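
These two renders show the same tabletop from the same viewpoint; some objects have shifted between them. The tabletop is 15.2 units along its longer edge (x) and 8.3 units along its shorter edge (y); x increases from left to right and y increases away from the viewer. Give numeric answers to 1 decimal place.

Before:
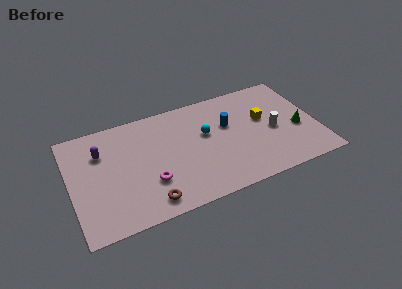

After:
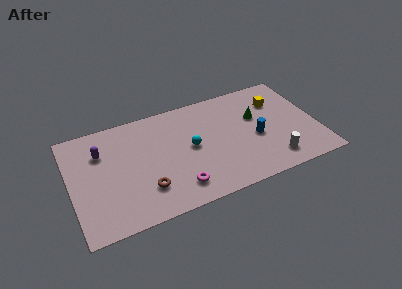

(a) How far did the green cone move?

3.0

From (14.0, 3.4) to (11.6, 5.2), the green cone covered √(2.4² + 1.8²) ≈ 3.0 units.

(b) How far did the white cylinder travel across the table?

2.3

The white cylinder was near (12.5, 3.8) before and (12.2, 1.5) after, so it travelled √(0.3² + 2.3²) ≈ 2.3 units.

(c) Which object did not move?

the purple capsule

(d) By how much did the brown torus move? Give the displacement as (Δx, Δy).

(-0.1, 1.0)

The brown torus was at about (4.5, 1.2) and moved to about (4.4, 2.2).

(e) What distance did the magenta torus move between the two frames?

1.9

The magenta torus moved from about (4.7, 2.6) to (6.3, 1.6), a distance of √(1.6² + 1.0²) ≈ 1.9.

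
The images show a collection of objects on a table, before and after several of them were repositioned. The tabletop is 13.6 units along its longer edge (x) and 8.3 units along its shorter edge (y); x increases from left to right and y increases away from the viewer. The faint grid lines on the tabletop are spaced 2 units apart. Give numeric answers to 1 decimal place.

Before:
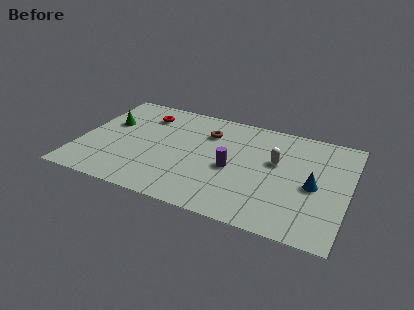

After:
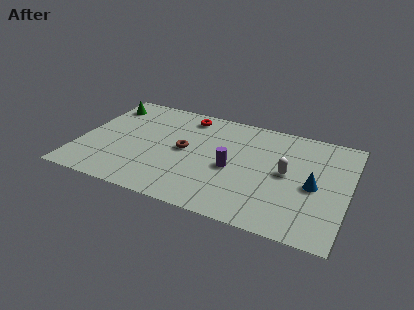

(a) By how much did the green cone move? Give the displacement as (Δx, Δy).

(-0.4, 1.5)

From the two frames, the green cone sits at roughly (1.3, 5.2) before and (0.9, 6.7) after.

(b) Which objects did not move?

the purple cylinder and the blue cone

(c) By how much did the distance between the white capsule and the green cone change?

+1.3

The distance was about 8.6 in the first image and 9.9 in the second, so they moved 1.3 units further apart.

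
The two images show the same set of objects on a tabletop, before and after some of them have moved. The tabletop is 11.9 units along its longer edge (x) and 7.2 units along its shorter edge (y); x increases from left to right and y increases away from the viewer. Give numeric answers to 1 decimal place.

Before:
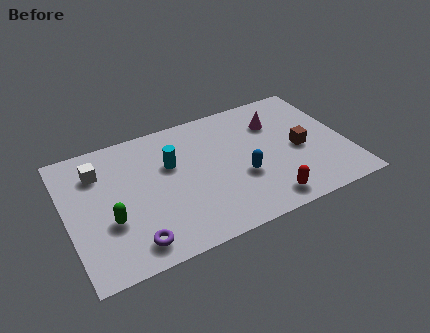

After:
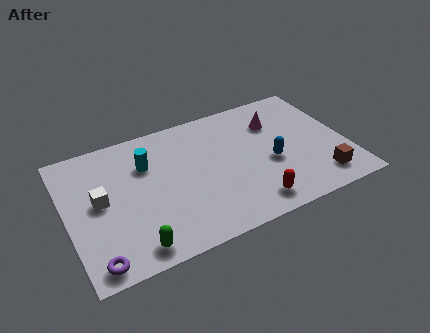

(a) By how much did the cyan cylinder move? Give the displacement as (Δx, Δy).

(-1.0, 0.4)

From the two frames, the cyan cylinder sits at roughly (4.5, 4.6) before and (3.5, 5.0) after.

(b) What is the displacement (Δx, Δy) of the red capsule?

(-0.6, 0.1)

From the two frames, the red capsule sits at roughly (8.1, 1.0) before and (7.5, 1.1) after.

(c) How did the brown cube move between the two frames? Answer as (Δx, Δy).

(0.6, -2.0)

From the two frames, the brown cube sits at roughly (9.9, 3.3) before and (10.5, 1.3) after.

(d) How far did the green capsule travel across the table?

1.9

The green capsule moved from about (1.7, 2.6) to (2.5, 0.9), a distance of √(0.8² + 1.7²) ≈ 1.9.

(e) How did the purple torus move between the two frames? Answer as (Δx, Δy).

(-1.6, -0.3)

The purple torus started near (2.5, 1.1) and ended near (0.9, 0.8).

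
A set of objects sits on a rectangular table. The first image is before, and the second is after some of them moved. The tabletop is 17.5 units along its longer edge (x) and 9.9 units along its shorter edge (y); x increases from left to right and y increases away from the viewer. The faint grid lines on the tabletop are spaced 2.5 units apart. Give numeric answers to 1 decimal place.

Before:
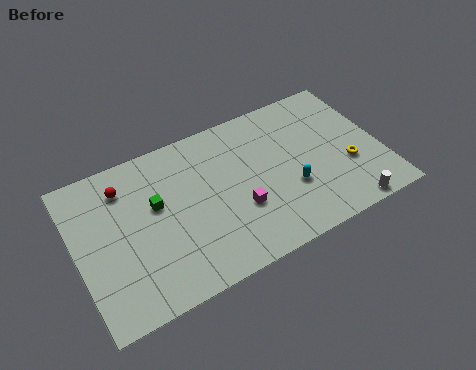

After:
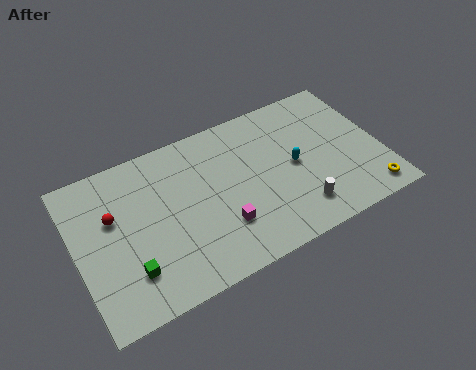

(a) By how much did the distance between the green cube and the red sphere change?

+1.2

Before: roughly 2.5 units apart; after: 3.7. That's 1.2 units further apart.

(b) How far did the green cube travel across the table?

3.9

From (4.6, 5.9) to (2.7, 2.5), the green cube covered √(1.9² + 3.4²) ≈ 3.9 units.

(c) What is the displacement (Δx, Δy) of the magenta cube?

(-1.1, -0.6)

The magenta cube started near (9.1, 3.5) and ended near (8.0, 2.9).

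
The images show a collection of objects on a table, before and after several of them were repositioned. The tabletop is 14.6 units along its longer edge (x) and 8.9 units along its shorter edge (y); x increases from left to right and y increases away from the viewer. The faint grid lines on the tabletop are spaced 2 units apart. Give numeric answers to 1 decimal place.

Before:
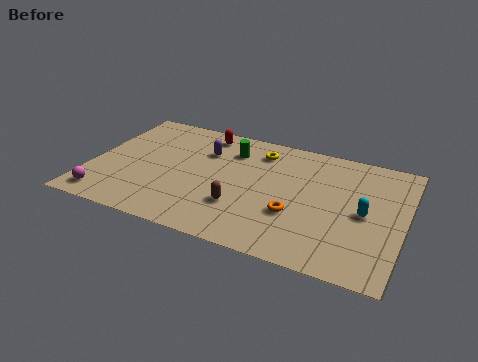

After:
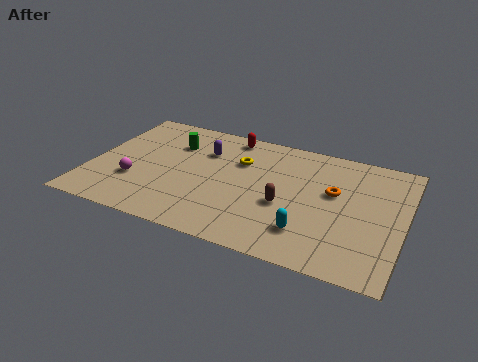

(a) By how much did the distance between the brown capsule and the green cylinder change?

+2.1

The distance was about 4.2 in the first image and 6.3 in the second, so they moved 2.1 units further apart.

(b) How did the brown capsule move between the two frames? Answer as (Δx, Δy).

(2.0, 0.9)

The brown capsule started near (7.2, 2.7) and ended near (9.2, 3.6).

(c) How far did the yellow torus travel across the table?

1.4

From (7.6, 7.2) to (6.8, 6.1), the yellow torus covered √(0.8² + 1.1²) ≈ 1.4 units.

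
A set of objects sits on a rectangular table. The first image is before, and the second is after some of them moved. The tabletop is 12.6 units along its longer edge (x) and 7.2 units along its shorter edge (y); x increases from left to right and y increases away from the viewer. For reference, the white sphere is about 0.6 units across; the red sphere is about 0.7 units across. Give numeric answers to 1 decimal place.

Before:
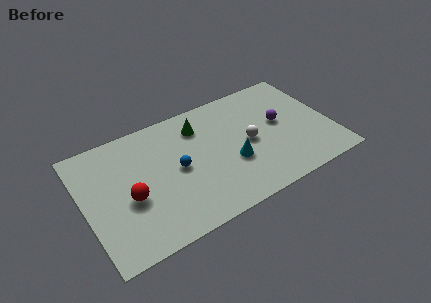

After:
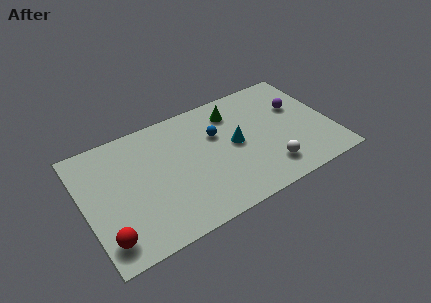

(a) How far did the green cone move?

1.8

The green cone was near (6.1, 5.6) before and (7.9, 5.7) after, so it travelled √(1.8² + 0.1²) ≈ 1.8 units.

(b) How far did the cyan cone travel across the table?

1.0

From (7.4, 2.7) to (7.7, 3.7), the cyan cone covered √(0.3² + 1.0²) ≈ 1.0 units.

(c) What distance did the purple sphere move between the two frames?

1.2

From (10.1, 4.0) to (11.1, 4.6), the purple sphere covered √(1.0² + 0.6²) ≈ 1.2 units.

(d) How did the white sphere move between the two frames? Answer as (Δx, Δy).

(0.7, -2.0)

The white sphere started near (8.4, 3.5) and ended near (9.1, 1.5).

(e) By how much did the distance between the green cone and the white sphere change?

+1.3

The distance was about 3.1 in the first image and 4.4 in the second, so they moved 1.3 units further apart.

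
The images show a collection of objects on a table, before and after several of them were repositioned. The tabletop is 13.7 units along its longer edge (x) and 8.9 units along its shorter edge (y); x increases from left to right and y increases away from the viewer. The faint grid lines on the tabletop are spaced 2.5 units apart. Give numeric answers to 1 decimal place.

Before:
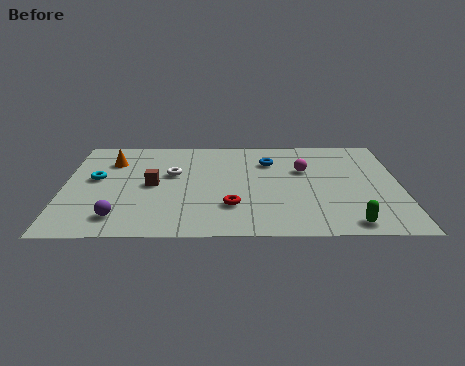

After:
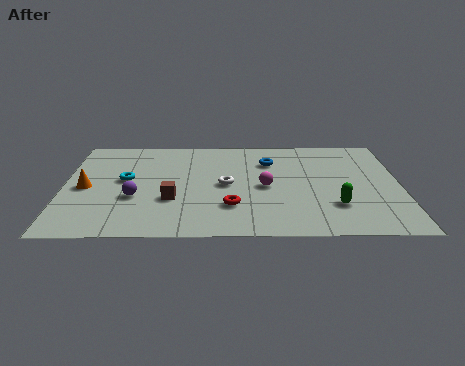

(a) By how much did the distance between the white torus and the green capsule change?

-3.6

Before: roughly 8.4 units apart; after: 4.8. That's 3.6 units closer together.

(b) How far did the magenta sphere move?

2.2

From (9.8, 5.7) to (8.2, 4.2), the magenta sphere covered √(1.6² + 1.5²) ≈ 2.2 units.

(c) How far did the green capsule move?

1.6

From (11.5, 1.0) to (11.0, 2.5), the green capsule covered √(0.5² + 1.5²) ≈ 1.6 units.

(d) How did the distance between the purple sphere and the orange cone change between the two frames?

-2.8

The distance was about 5.0 in the first image and 2.2 in the second, so they moved 2.8 units closer together.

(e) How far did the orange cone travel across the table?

2.6

The orange cone moved from about (1.9, 6.6) to (0.9, 4.2), a distance of √(1.0² + 2.4²) ≈ 2.6.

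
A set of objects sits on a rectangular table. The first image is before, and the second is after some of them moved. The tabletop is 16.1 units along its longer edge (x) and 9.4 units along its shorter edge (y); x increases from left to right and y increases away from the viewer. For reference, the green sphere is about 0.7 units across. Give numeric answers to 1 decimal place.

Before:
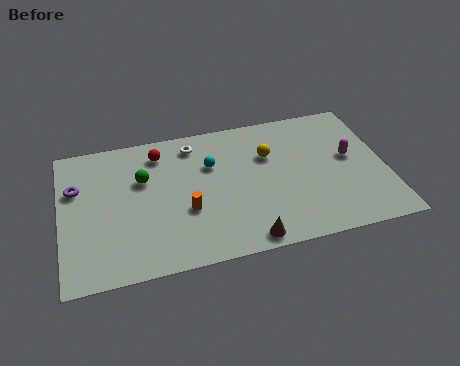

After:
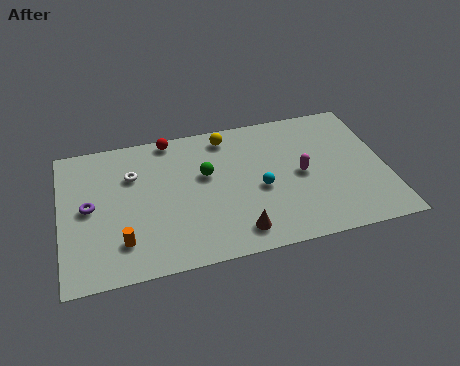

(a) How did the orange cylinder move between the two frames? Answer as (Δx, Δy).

(-3.2, -1.3)

The orange cylinder was at about (6.1, 3.5) and moved to about (2.9, 2.2).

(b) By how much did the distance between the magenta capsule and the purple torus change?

-3.1

The distance was about 13.6 in the first image and 10.5 in the second, so they moved 3.1 units closer together.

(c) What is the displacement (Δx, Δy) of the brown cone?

(-0.4, 0.6)

From the two frames, the brown cone sits at roughly (8.9, 0.9) before and (8.5, 1.5) after.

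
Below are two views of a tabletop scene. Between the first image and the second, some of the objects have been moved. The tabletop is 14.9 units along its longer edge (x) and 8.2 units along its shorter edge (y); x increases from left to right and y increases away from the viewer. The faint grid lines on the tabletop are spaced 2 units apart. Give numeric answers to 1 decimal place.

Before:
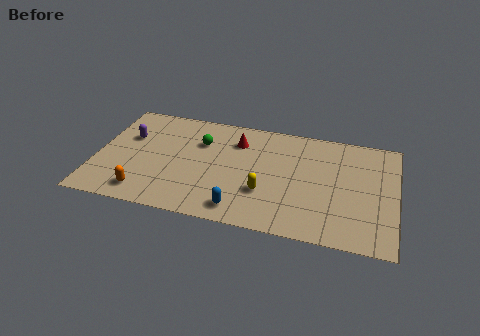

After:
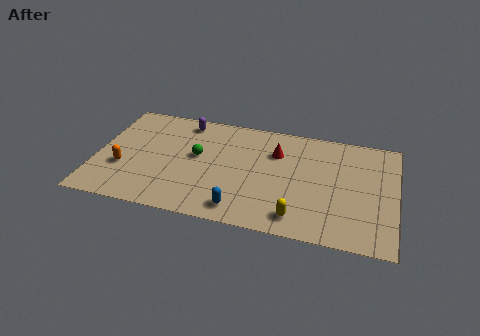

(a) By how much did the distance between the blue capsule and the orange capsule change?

+1.4

The distance was about 4.8 in the first image and 6.2 in the second, so they moved 1.4 units further apart.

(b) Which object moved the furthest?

the purple capsule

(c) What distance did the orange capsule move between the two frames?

2.0

From (2.6, 1.3) to (1.4, 2.9), the orange capsule covered √(1.2² + 1.6²) ≈ 2.0 units.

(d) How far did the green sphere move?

1.1

From (5.1, 5.7) to (5.0, 4.6), the green sphere covered √(0.1² + 1.1²) ≈ 1.1 units.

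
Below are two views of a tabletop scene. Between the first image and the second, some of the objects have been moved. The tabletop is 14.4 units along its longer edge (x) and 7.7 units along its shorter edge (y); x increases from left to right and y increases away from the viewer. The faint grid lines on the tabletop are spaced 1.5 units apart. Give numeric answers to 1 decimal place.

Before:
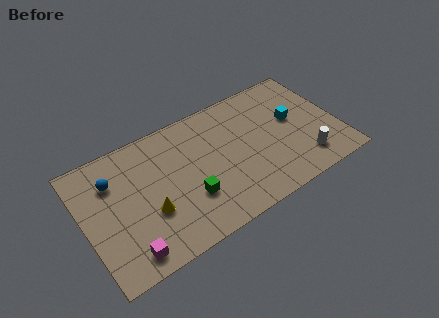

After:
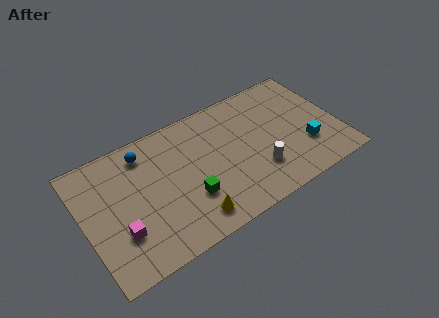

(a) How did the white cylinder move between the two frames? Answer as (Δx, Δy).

(-2.6, 0.6)

The white cylinder started near (12.2, 1.6) and ended near (9.6, 2.2).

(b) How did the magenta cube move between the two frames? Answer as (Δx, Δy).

(-0.2, 1.3)

From the two frames, the magenta cube sits at roughly (2.0, 1.1) before and (1.8, 2.4) after.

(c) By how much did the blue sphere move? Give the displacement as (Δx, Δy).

(1.9, 0.8)

The blue sphere was at about (1.8, 5.6) and moved to about (3.7, 6.4).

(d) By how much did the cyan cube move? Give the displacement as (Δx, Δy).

(0.4, -2.0)

The cyan cube was at about (12.0, 4.4) and moved to about (12.4, 2.4).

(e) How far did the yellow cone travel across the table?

2.6

The yellow cone moved from about (3.5, 2.8) to (5.6, 1.3), a distance of √(2.1² + 1.5²) ≈ 2.6.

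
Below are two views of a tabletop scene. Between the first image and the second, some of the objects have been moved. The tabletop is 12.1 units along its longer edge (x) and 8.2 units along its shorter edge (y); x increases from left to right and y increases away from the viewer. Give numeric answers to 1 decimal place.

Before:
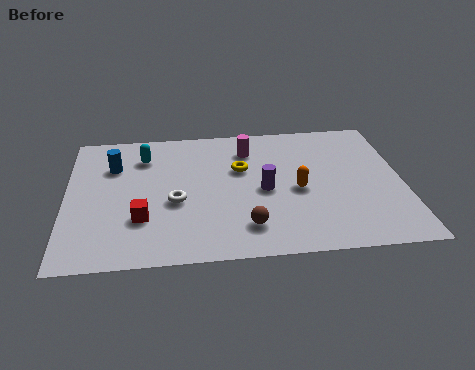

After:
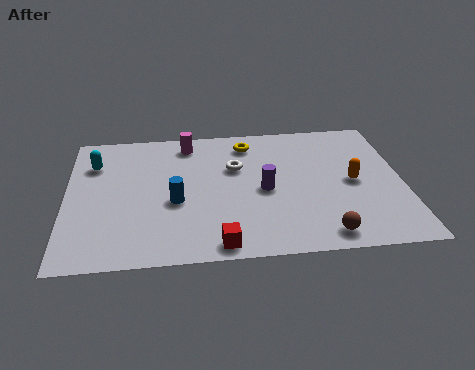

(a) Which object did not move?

the purple cylinder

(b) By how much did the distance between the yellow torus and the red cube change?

+1.6

The distance was about 4.5 in the first image and 6.1 in the second, so they moved 1.6 units further apart.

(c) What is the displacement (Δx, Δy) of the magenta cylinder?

(-2.2, 0.6)

The magenta cylinder started near (6.6, 6.4) and ended near (4.4, 7.0).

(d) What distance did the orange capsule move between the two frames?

2.0

The orange capsule was near (8.3, 3.7) before and (10.3, 4.0) after, so it travelled √(2.0² + 0.3²) ≈ 2.0 units.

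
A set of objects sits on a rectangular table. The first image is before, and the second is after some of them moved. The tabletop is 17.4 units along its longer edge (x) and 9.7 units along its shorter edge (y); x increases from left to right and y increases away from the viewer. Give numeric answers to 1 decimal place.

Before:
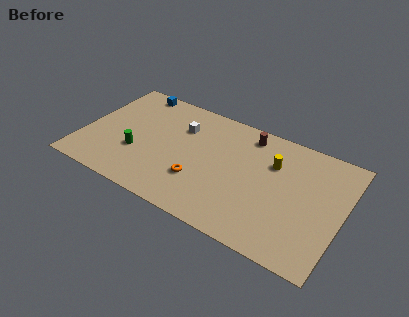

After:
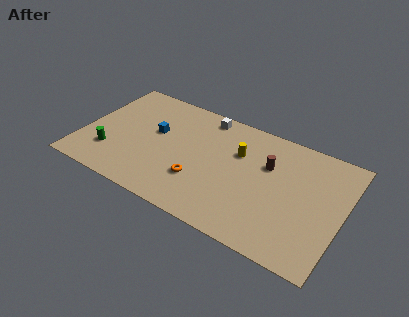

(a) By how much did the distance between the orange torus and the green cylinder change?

+1.7

They were about 4.3 units apart before and 6.0 after — 1.7 units further apart.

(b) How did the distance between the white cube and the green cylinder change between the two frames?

+3.9

They were about 4.3 units apart before and 8.2 after — 3.9 units further apart.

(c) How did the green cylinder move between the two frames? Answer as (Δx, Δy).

(-1.7, -0.8)

The green cylinder started near (3.8, 3.4) and ended near (2.1, 2.6).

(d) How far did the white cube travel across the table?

2.2

The white cube was near (6.3, 6.9) before and (7.7, 8.6) after, so it travelled √(1.4² + 1.7²) ≈ 2.2 units.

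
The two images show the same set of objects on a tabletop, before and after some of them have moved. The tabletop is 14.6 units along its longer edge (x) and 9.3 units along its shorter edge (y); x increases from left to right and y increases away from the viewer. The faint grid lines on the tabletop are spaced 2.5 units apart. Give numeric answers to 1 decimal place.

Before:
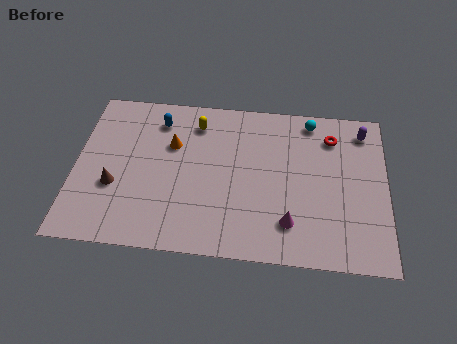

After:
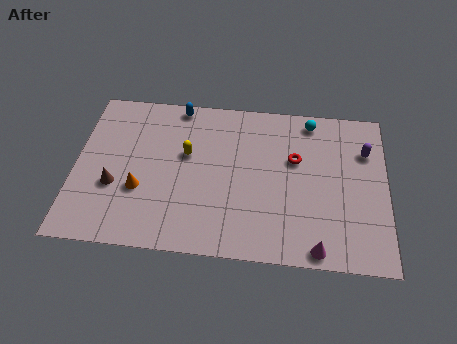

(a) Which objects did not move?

the cyan sphere and the brown cone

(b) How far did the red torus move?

2.3

The red torus was near (12.0, 7.3) before and (10.3, 5.8) after, so it travelled √(1.7² + 1.5²) ≈ 2.3 units.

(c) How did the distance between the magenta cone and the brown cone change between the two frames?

+1.5

They were about 8.3 units apart before and 9.8 after — 1.5 units further apart.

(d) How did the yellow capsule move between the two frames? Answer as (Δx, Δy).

(-0.4, -1.9)

The yellow capsule was at about (5.6, 7.5) and moved to about (5.2, 5.6).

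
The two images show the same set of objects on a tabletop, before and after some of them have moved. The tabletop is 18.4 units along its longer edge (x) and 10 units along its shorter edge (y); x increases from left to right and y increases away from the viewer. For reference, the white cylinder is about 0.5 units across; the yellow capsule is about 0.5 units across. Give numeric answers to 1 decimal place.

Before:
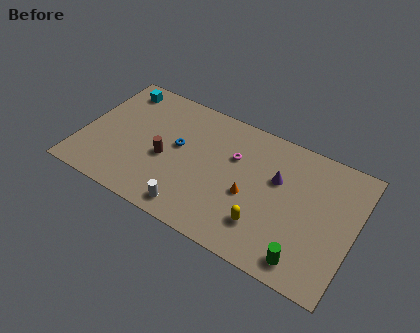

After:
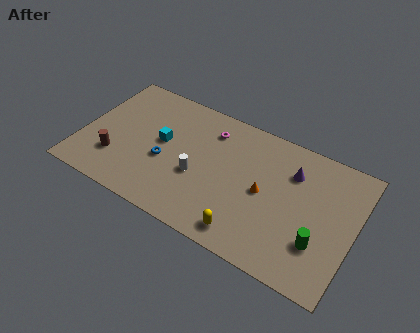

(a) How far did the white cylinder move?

2.7

The white cylinder moved from about (8.0, 1.3) to (8.0, 4.0), a distance of √(0.0² + 2.7²) ≈ 2.7.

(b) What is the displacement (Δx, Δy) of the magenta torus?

(-1.8, 1.3)

The magenta torus was at about (10.1, 6.6) and moved to about (8.3, 7.9).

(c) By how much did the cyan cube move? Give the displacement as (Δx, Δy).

(3.5, -3.0)

The cyan cube was at about (1.8, 8.5) and moved to about (5.3, 5.5).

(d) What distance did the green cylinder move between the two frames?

1.7

The green cylinder moved from about (15.6, 1.4) to (16.3, 3.0), a distance of √(0.7² + 1.6²) ≈ 1.7.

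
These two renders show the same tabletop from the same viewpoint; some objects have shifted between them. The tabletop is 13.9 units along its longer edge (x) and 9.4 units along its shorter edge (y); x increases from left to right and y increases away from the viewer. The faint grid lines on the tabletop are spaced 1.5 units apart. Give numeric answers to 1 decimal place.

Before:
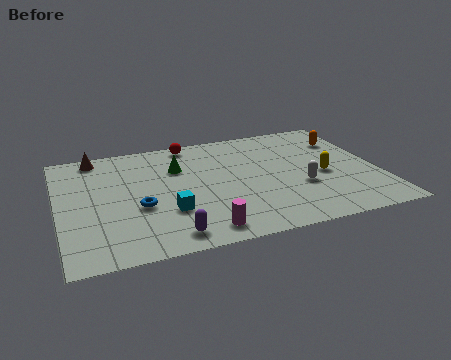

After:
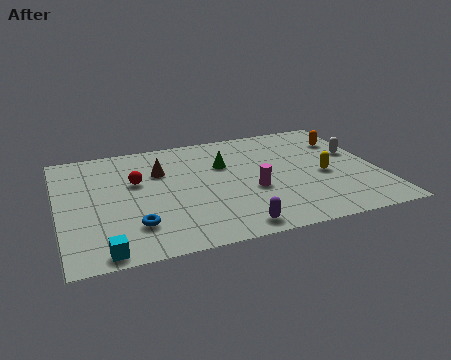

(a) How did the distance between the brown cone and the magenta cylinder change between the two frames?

-3.6

Before: roughly 8.3 units apart; after: 4.7. That's 3.6 units closer together.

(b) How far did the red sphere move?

3.7

The red sphere moved from about (6.0, 8.5) to (3.4, 5.8), a distance of √(2.6² + 2.7²) ≈ 3.7.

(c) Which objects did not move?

the orange capsule and the yellow capsule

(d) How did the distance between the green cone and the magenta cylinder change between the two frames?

-2.6

Before: roughly 5.3 units apart; after: 2.7. That's 2.6 units closer together.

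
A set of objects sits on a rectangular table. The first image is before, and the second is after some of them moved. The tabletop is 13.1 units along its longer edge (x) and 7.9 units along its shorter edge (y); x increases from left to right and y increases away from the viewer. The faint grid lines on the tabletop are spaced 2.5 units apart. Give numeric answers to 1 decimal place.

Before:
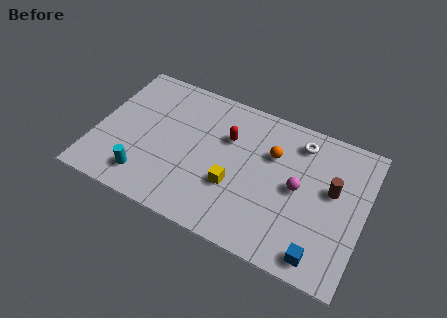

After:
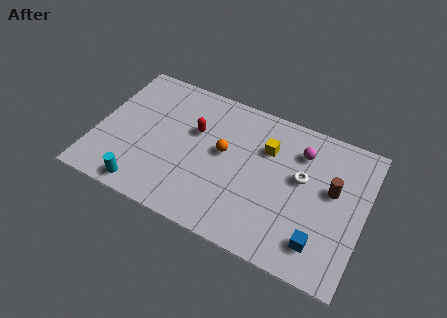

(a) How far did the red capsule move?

1.6

The red capsule moved from about (6.3, 5.3) to (4.7, 5.0), a distance of √(1.6² + 0.3²) ≈ 1.6.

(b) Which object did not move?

the brown cylinder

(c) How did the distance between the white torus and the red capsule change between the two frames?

+1.7

The distance was about 3.6 in the first image and 5.3 in the second, so they moved 1.7 units further apart.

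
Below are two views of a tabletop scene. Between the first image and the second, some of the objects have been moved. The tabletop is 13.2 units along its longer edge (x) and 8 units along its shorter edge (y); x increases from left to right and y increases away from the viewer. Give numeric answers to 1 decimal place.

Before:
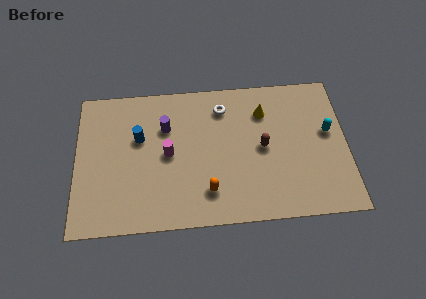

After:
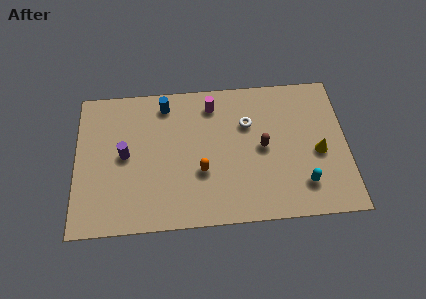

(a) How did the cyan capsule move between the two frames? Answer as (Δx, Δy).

(-1.3, -2.8)

From the two frames, the cyan capsule sits at roughly (12.3, 4.6) before and (11.0, 1.8) after.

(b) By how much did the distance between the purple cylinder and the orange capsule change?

-0.3

They were about 4.2 units apart before and 3.9 after — 0.3 units closer together.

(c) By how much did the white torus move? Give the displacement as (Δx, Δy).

(1.2, -1.0)

The white torus started near (7.2, 6.4) and ended near (8.4, 5.4).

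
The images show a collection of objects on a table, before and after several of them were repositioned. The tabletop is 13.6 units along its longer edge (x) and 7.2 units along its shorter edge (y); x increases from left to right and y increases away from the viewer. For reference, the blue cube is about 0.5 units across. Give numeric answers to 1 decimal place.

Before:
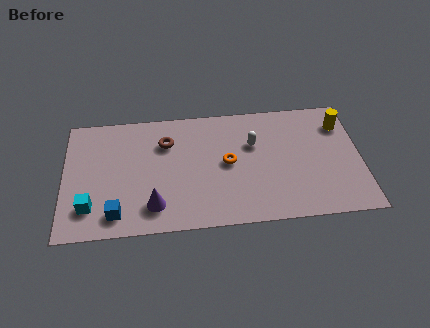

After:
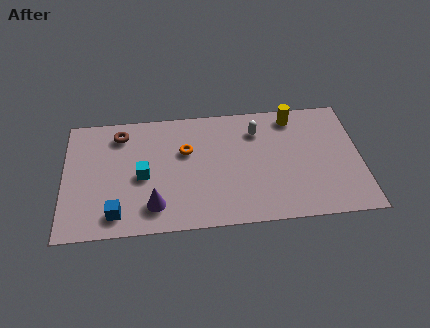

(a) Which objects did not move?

the blue cube and the purple cone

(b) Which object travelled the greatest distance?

the cyan cube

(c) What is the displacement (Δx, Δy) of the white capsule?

(0.2, 0.8)

The white capsule was at about (8.7, 4.7) and moved to about (8.9, 5.5).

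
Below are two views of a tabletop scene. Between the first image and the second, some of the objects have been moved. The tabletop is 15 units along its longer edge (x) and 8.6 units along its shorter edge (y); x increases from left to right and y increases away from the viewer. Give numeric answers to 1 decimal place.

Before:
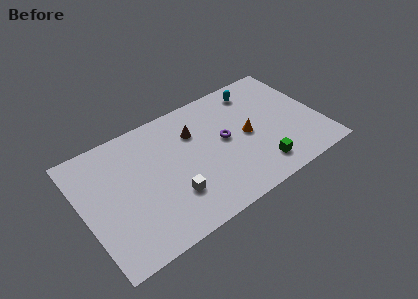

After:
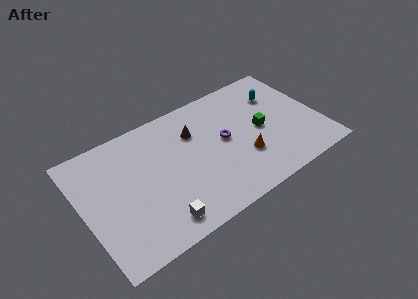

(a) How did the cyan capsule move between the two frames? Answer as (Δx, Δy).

(1.3, -1.0)

From the two frames, the cyan capsule sits at roughly (11.5, 7.2) before and (12.8, 6.2) after.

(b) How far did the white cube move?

1.6

From (5.3, 2.5) to (4.2, 1.3), the white cube covered √(1.1² + 1.2²) ≈ 1.6 units.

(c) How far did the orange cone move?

1.5

The orange cone was near (10.4, 4.2) before and (9.9, 2.8) after, so it travelled √(0.5² + 1.4²) ≈ 1.5 units.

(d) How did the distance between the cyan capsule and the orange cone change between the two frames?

+1.3

The distance was about 3.2 in the first image and 4.5 in the second, so they moved 1.3 units further apart.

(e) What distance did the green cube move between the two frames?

2.7

From (10.7, 1.6) to (11.3, 4.2), the green cube covered √(0.6² + 2.6²) ≈ 2.7 units.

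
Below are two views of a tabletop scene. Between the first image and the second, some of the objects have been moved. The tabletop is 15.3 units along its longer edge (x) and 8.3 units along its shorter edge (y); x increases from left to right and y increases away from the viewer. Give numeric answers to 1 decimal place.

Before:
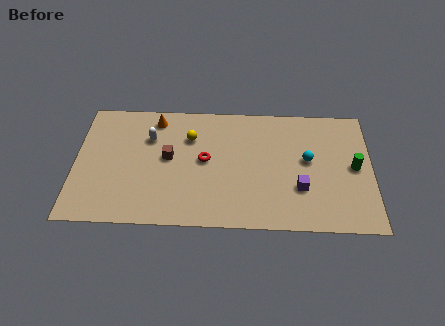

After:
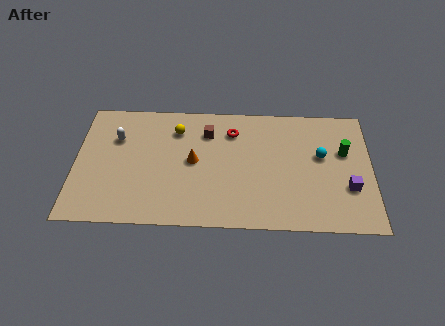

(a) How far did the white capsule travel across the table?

1.7

From (3.8, 5.8) to (2.1, 5.7), the white capsule covered √(1.7² + 0.1²) ≈ 1.7 units.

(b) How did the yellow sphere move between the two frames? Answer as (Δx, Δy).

(-0.7, 0.5)

The yellow sphere started near (5.9, 5.9) and ended near (5.2, 6.4).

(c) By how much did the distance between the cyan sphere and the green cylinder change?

-1.2

The distance was about 2.4 in the first image and 1.2 in the second, so they moved 1.2 units closer together.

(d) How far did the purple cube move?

2.5

The purple cube moved from about (11.6, 2.7) to (14.1, 2.8), a distance of √(2.5² + 0.1²) ≈ 2.5.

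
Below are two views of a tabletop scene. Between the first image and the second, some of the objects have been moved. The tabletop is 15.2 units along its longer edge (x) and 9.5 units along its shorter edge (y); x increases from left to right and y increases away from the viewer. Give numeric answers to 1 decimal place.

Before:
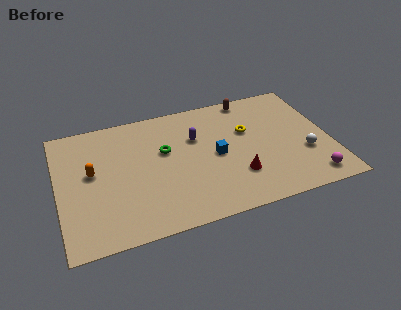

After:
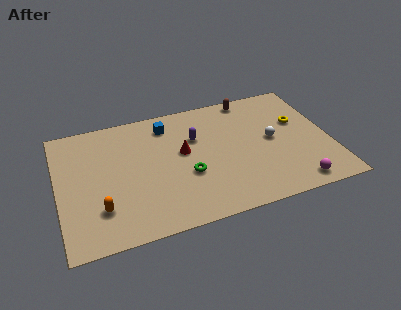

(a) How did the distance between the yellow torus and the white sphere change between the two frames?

-2.1

The distance was about 4.0 in the first image and 1.9 in the second, so they moved 2.1 units closer together.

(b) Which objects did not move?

the brown capsule and the purple capsule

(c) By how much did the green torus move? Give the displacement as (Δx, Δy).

(1.1, -2.2)

The green torus started near (6.0, 5.8) and ended near (7.1, 3.6).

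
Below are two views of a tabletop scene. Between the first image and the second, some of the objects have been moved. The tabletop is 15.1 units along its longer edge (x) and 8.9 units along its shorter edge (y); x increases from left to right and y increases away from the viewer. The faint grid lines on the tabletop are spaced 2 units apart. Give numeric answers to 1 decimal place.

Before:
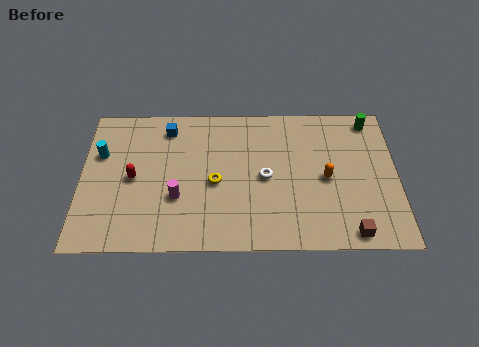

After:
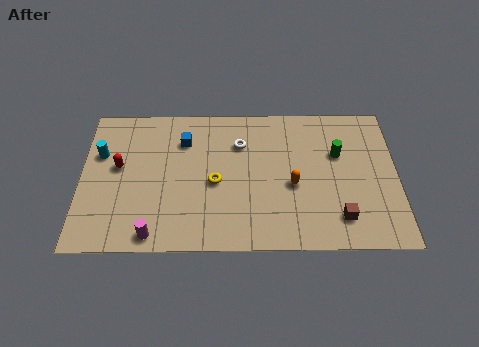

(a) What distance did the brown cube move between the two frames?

1.0

The brown cube was near (12.8, 0.9) before and (12.3, 1.8) after, so it travelled √(0.5² + 0.9²) ≈ 1.0 units.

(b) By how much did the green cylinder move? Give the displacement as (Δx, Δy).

(-1.6, -2.1)

The green cylinder started near (13.9, 7.8) and ended near (12.3, 5.7).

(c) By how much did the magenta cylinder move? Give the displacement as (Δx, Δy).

(-1.1, -2.2)

The magenta cylinder started near (4.6, 3.1) and ended near (3.5, 0.9).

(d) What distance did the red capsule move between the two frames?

1.0

The red capsule moved from about (2.5, 4.3) to (1.8, 5.0), a distance of √(0.7² + 0.7²) ≈ 1.0.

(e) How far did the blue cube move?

1.1

From (4.1, 7.4) to (4.9, 6.6), the blue cube covered √(0.8² + 0.8²) ≈ 1.1 units.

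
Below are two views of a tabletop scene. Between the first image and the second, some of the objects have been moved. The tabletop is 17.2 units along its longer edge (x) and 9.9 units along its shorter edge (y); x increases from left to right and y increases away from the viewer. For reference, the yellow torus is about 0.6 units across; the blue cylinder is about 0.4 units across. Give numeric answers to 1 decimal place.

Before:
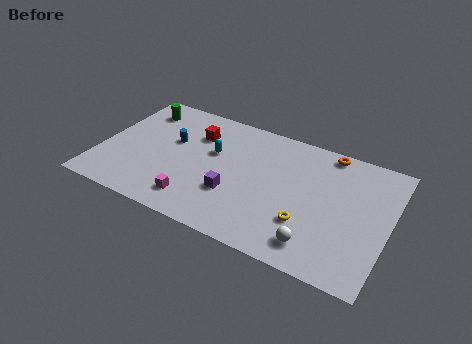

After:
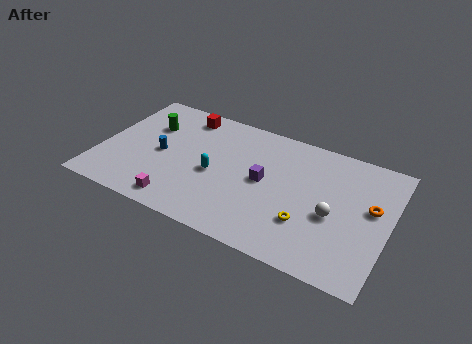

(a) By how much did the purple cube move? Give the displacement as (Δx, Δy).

(1.6, 1.8)

The purple cube started near (8.2, 3.3) and ended near (9.8, 5.1).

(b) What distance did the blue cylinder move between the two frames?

1.4

The blue cylinder was near (4.1, 6.0) before and (3.6, 4.7) after, so it travelled √(0.5² + 1.3²) ≈ 1.4 units.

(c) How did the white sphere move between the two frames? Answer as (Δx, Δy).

(0.7, 2.5)

From the two frames, the white sphere sits at roughly (13.3, 1.7) before and (14.0, 4.2) after.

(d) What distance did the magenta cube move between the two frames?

1.0

The magenta cube moved from about (6.1, 1.8) to (5.2, 1.3), a distance of √(0.9² + 0.5²) ≈ 1.0.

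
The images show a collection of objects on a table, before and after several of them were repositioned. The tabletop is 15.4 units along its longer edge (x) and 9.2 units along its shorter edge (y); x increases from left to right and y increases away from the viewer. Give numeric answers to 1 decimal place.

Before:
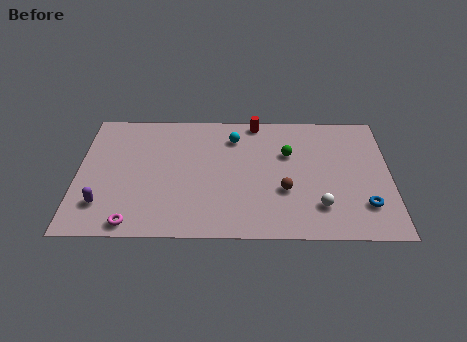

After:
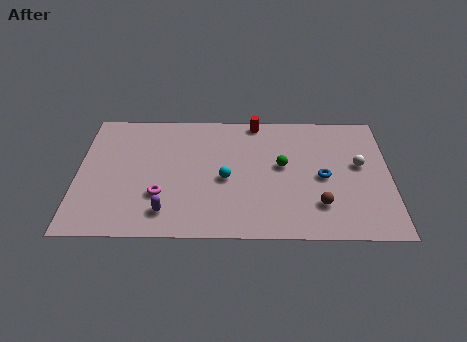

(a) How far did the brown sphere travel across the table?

2.0

The brown sphere was near (10.2, 3.3) before and (11.9, 2.3) after, so it travelled √(1.7² + 1.0²) ≈ 2.0 units.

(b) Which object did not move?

the red cylinder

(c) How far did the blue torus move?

2.8

The blue torus was near (14.1, 2.3) before and (12.1, 4.3) after, so it travelled √(2.0² + 2.0²) ≈ 2.8 units.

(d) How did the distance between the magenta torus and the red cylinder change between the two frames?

-2.4

Before: roughly 9.6 units apart; after: 7.2. That's 2.4 units closer together.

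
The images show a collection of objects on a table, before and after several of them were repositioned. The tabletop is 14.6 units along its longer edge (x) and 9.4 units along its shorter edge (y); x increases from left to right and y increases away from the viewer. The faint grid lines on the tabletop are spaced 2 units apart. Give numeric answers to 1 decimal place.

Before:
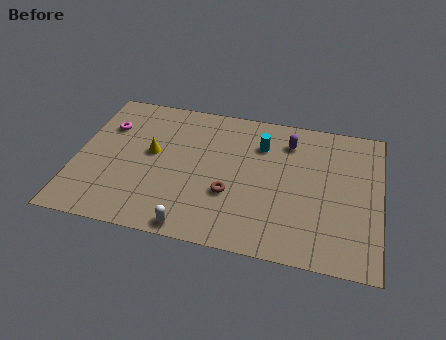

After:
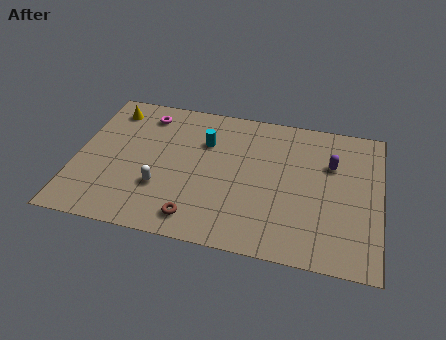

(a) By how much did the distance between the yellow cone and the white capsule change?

+0.6

Before: roughly 5.0 units apart; after: 5.6. That's 0.6 units further apart.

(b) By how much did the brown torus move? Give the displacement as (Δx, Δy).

(-1.5, -1.9)

The brown torus started near (7.5, 3.3) and ended near (6.0, 1.4).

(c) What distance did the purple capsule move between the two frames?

2.4

The purple capsule moved from about (10.1, 7.4) to (12.2, 6.3), a distance of √(2.1² + 1.1²) ≈ 2.4.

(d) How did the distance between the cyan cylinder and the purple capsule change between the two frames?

+4.7

They were about 1.4 units apart before and 6.1 after — 4.7 units further apart.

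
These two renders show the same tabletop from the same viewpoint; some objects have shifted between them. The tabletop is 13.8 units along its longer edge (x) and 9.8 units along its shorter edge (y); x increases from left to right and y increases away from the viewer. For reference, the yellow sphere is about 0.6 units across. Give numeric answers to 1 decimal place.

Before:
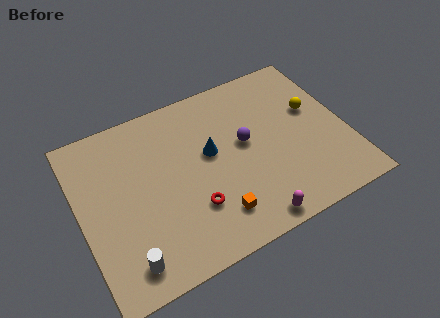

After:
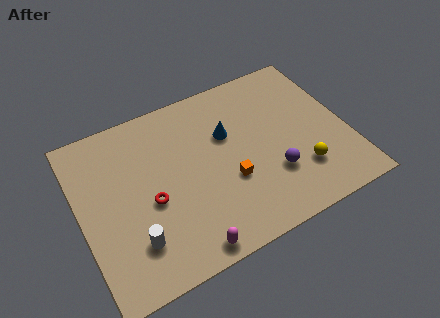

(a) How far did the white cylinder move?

1.0

From (1.9, 1.5) to (2.4, 2.4), the white cylinder covered √(0.5² + 0.9²) ≈ 1.0 units.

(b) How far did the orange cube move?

1.9

The orange cube was near (6.5, 2.0) before and (7.5, 3.6) after, so it travelled √(1.0² + 1.6²) ≈ 1.9 units.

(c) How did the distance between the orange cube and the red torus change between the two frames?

+2.7

Before: roughly 1.3 units apart; after: 4.0. That's 2.7 units further apart.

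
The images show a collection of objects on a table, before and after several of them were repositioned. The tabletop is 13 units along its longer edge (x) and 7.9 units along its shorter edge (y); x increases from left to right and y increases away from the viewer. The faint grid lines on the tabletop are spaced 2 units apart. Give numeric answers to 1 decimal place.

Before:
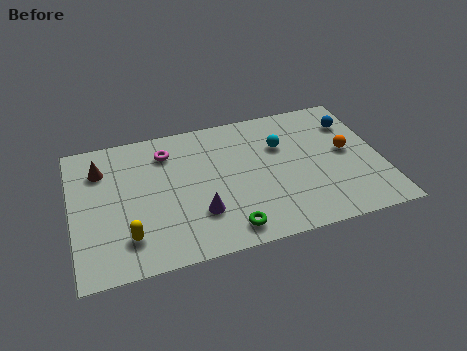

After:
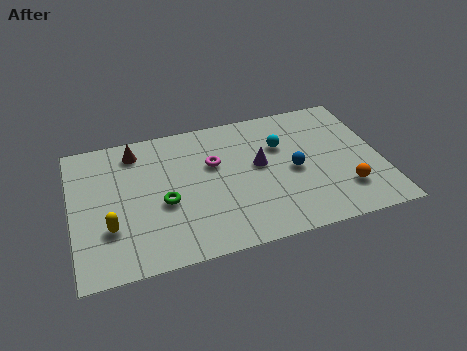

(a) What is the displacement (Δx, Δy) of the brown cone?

(1.5, 0.7)

From the two frames, the brown cone sits at roughly (1.3, 5.9) before and (2.8, 6.6) after.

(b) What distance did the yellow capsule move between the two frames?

1.0

The yellow capsule was near (2.2, 1.8) before and (1.5, 2.5) after, so it travelled √(0.7² + 0.7²) ≈ 1.0 units.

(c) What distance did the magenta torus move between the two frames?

2.2

The magenta torus moved from about (4.1, 6.2) to (6.0, 5.0), a distance of √(1.9² + 1.2²) ≈ 2.2.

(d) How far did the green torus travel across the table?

3.3

The green torus was near (6.3, 1.1) before and (3.8, 3.3) after, so it travelled √(2.5² + 2.2²) ≈ 3.3 units.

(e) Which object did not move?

the cyan sphere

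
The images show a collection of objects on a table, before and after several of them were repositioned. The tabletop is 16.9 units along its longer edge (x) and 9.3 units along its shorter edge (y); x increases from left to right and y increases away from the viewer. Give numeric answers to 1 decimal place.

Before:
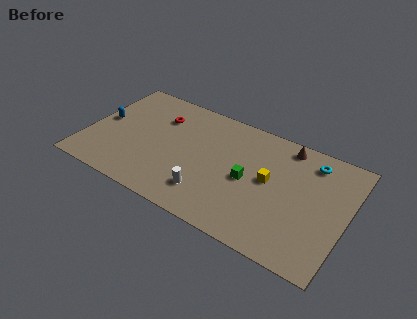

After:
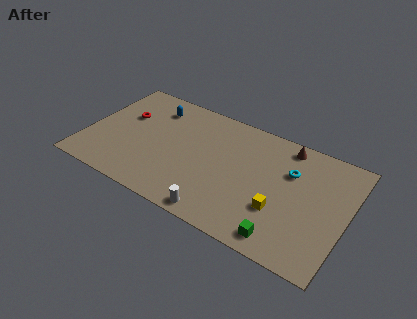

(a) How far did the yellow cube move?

2.1

The yellow cube was near (11.9, 5.0) before and (12.8, 3.1) after, so it travelled √(0.9² + 1.9²) ≈ 2.1 units.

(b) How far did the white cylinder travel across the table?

1.5

The white cylinder was near (8.3, 2.1) before and (9.2, 0.9) after, so it travelled √(0.9² + 1.2²) ≈ 1.5 units.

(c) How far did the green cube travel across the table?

4.2

The green cube moved from about (10.6, 4.4) to (13.3, 1.2), a distance of √(2.7² + 3.2²) ≈ 4.2.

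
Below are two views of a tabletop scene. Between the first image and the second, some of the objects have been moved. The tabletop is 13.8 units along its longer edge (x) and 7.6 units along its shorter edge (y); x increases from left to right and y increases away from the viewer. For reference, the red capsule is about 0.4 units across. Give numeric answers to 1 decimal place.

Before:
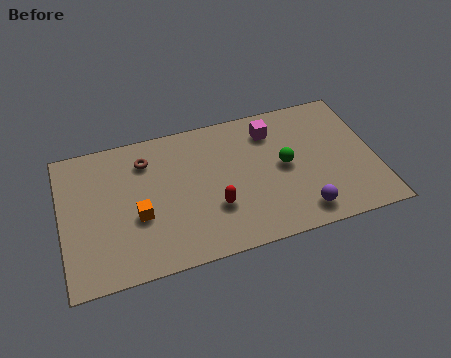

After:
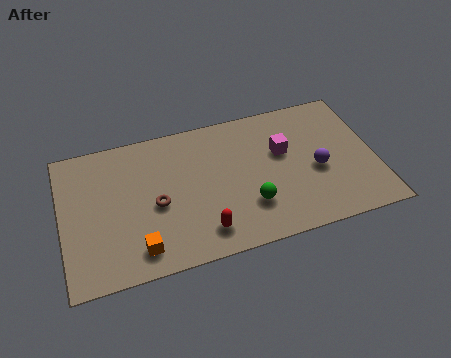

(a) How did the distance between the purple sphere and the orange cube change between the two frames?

+1.0

Before: roughly 7.2 units apart; after: 8.2. That's 1.0 units further apart.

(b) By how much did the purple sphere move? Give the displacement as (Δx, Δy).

(0.9, 2.1)

From the two frames, the purple sphere sits at roughly (10.3, 1.2) before and (11.2, 3.3) after.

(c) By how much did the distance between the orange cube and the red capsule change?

-0.5

Before: roughly 3.3 units apart; after: 2.8. That's 0.5 units closer together.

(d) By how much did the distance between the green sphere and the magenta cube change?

+0.9

The distance was about 2.1 in the first image and 3.0 in the second, so they moved 0.9 units further apart.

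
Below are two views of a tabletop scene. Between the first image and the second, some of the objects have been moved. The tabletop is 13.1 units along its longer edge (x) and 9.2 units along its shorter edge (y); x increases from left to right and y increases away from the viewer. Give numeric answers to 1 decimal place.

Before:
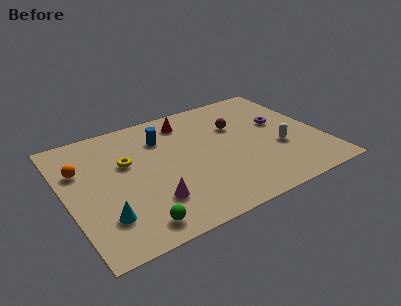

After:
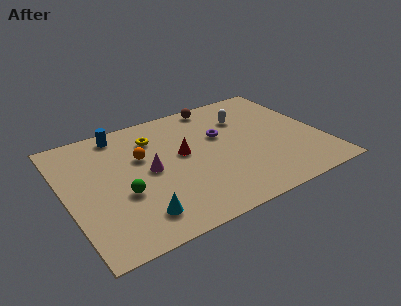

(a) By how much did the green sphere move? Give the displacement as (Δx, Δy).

(-0.3, 2.3)

From the two frames, the green sphere sits at roughly (3.0, 1.2) before and (2.7, 3.5) after.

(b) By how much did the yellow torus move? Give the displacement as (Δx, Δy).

(1.6, 1.3)

From the two frames, the yellow torus sits at roughly (3.2, 5.7) before and (4.8, 7.0) after.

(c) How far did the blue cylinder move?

2.4

The blue cylinder was near (5.2, 6.8) before and (3.2, 8.1) after, so it travelled √(2.0² + 1.3²) ≈ 2.4 units.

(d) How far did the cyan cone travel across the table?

1.7

The cyan cone was near (1.6, 2.3) before and (3.2, 1.7) after, so it travelled √(1.6² + 0.6²) ≈ 1.7 units.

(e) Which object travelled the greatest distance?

the white capsule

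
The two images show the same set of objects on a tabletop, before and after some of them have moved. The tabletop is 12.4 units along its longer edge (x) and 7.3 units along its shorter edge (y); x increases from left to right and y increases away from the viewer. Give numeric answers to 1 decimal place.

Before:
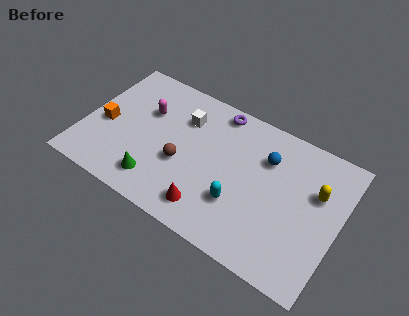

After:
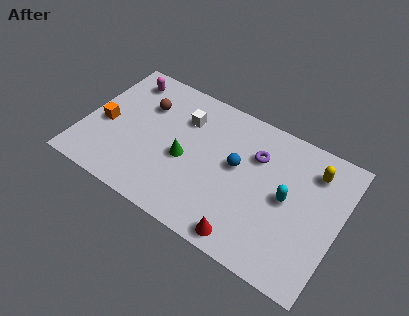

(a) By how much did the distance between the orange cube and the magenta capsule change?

+0.5

The distance was about 2.4 in the first image and 2.9 in the second, so they moved 0.5 units further apart.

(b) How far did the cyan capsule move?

2.5

The cyan capsule was near (7.8, 2.3) before and (9.9, 3.7) after, so it travelled √(2.1² + 1.4²) ≈ 2.5 units.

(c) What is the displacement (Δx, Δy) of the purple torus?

(2.1, -1.4)

The purple torus was at about (6.1, 6.5) and moved to about (8.2, 5.1).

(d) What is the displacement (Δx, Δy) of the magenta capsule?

(-1.3, 1.3)

From the two frames, the magenta capsule sits at roughly (2.8, 4.8) before and (1.5, 6.1) after.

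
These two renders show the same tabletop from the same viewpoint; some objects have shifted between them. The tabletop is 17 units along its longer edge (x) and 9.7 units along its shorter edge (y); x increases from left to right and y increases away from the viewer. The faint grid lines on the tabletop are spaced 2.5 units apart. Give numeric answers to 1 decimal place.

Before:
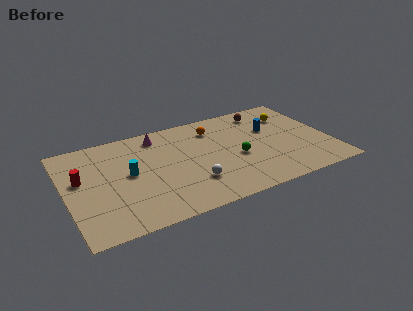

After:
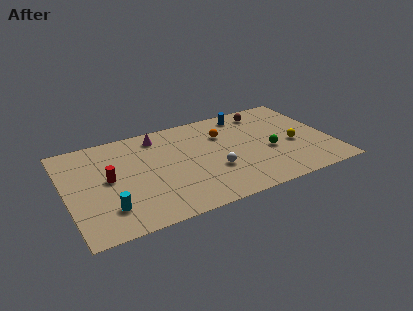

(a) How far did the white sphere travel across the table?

1.7

The white sphere was near (7.8, 2.7) before and (9.3, 3.4) after, so it travelled √(1.5² + 0.7²) ≈ 1.7 units.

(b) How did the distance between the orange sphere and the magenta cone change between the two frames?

+0.7

They were about 3.6 units apart before and 4.3 after — 0.7 units further apart.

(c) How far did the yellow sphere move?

3.1

From (14.9, 7.2) to (14.6, 4.1), the yellow sphere covered √(0.3² + 3.1²) ≈ 3.1 units.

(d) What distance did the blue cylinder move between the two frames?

2.6

The blue cylinder was near (13.4, 6.2) before and (12.0, 8.4) after, so it travelled √(1.4² + 2.2²) ≈ 2.6 units.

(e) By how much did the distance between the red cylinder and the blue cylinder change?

-2.5

They were about 12.4 units apart before and 9.9 after — 2.5 units closer together.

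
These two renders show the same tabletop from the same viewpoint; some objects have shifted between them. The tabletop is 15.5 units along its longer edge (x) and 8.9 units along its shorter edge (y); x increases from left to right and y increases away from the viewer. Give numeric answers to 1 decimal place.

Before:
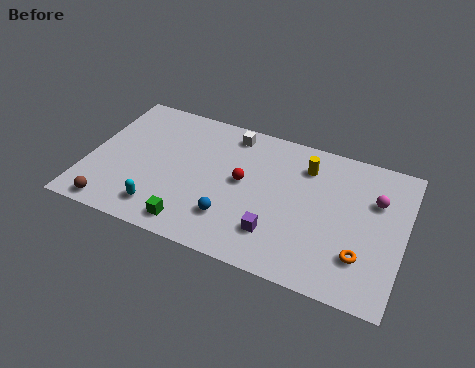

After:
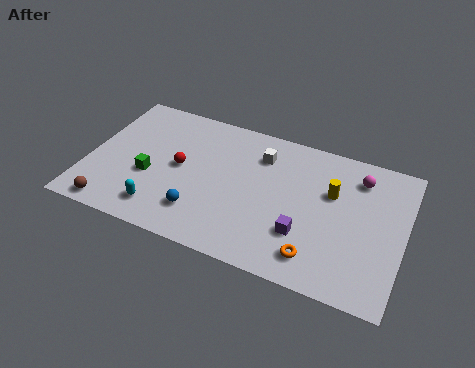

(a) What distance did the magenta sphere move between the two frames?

1.4

From (14.0, 6.0) to (13.1, 7.1), the magenta sphere covered √(0.9² + 1.1²) ≈ 1.4 units.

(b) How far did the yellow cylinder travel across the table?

1.8

The yellow cylinder moved from about (10.5, 6.9) to (11.9, 5.7), a distance of √(1.4² + 1.2²) ≈ 1.8.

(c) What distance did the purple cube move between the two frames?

1.4

From (9.5, 2.2) to (10.8, 2.7), the purple cube covered √(1.3² + 0.5²) ≈ 1.4 units.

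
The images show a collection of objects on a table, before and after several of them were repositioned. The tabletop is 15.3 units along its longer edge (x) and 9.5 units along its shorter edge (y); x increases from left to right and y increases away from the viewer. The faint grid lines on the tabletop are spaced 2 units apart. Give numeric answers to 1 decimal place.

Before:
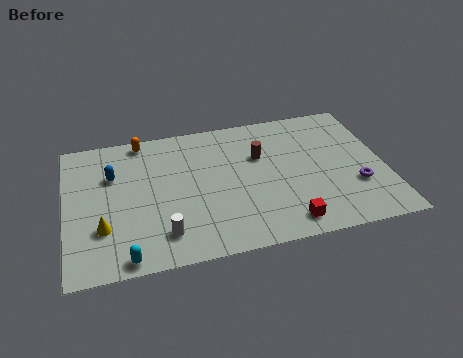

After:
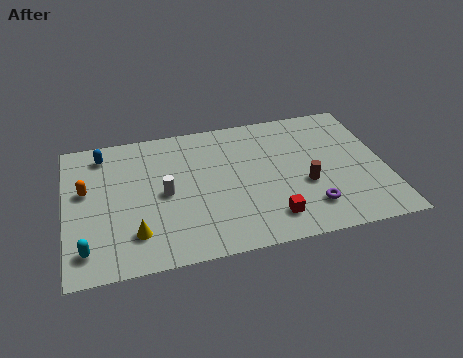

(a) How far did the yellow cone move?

1.7

The yellow cone moved from about (1.7, 2.9) to (3.2, 2.2), a distance of √(1.5² + 0.7²) ≈ 1.7.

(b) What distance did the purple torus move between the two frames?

2.5

The purple torus moved from about (13.8, 3.1) to (11.5, 2.1), a distance of √(2.3² + 1.0²) ≈ 2.5.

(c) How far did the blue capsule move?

1.6

From (2.3, 6.4) to (1.9, 8.0), the blue capsule covered √(0.4² + 1.6²) ≈ 1.6 units.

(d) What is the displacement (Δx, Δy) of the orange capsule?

(-2.8, -3.0)

From the two frames, the orange capsule sits at roughly (3.8, 8.6) before and (1.0, 5.6) after.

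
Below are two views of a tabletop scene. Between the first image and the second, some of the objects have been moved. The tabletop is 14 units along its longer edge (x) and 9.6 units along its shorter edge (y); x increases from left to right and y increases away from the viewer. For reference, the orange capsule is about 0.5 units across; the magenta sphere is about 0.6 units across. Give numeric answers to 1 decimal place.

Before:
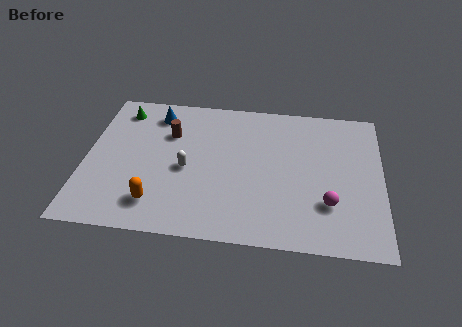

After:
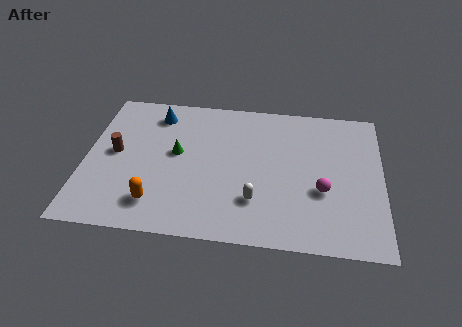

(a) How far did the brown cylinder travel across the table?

3.0

The brown cylinder moved from about (3.9, 6.6) to (1.4, 5.0), a distance of √(2.5² + 1.6²) ≈ 3.0.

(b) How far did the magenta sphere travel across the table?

0.9

The magenta sphere was near (11.5, 2.8) before and (11.2, 3.6) after, so it travelled √(0.3² + 0.8²) ≈ 0.9 units.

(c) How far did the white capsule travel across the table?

3.7

From (4.8, 4.3) to (8.1, 2.6), the white capsule covered √(3.3² + 1.7²) ≈ 3.7 units.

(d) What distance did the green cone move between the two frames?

3.9

The green cone was near (1.5, 8.0) before and (4.3, 5.3) after, so it travelled √(2.8² + 2.7²) ≈ 3.9 units.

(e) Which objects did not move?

the blue cone and the orange capsule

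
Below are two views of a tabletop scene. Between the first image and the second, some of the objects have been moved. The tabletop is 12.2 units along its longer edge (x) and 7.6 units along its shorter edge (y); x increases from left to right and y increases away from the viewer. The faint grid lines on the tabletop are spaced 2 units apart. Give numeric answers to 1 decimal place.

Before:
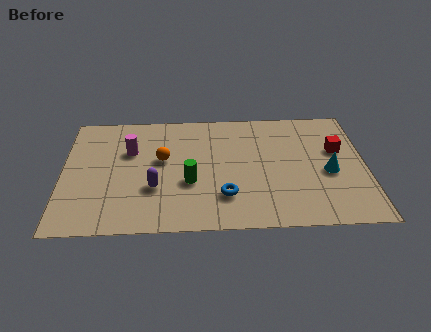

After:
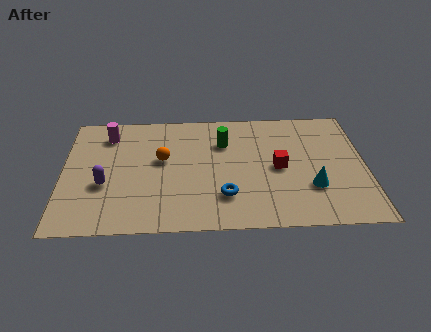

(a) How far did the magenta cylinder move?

1.4

The magenta cylinder moved from about (2.7, 5.0) to (1.8, 6.1), a distance of √(0.9² + 1.1²) ≈ 1.4.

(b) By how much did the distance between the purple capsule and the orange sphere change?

+0.9

Before: roughly 1.8 units apart; after: 2.7. That's 0.9 units further apart.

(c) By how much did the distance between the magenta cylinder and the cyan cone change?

+0.8

The distance was about 8.2 in the first image and 9.0 in the second, so they moved 0.8 units further apart.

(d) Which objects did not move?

the orange sphere and the blue torus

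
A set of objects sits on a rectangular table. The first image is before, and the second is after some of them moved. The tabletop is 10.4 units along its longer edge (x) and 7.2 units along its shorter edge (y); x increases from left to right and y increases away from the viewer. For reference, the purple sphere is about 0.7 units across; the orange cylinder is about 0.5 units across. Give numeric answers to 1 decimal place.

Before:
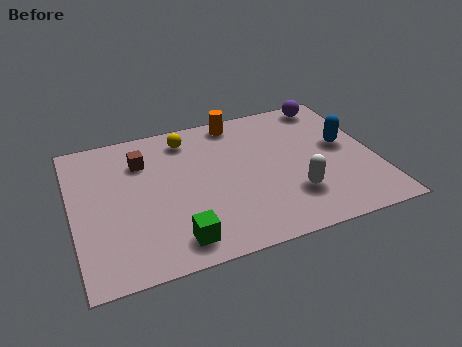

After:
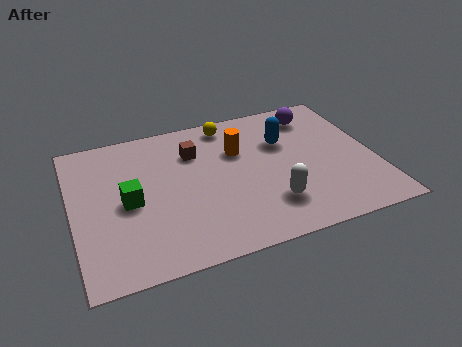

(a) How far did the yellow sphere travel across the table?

1.5

The yellow sphere moved from about (4.1, 6.0) to (5.6, 6.3), a distance of √(1.5² + 0.3²) ≈ 1.5.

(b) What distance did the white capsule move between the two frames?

0.8

The white capsule moved from about (7.4, 2.0) to (6.6, 1.8), a distance of √(0.8² + 0.2²) ≈ 0.8.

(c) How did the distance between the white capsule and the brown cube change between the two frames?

-1.8

They were about 5.9 units apart before and 4.1 after — 1.8 units closer together.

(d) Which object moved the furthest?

the green cube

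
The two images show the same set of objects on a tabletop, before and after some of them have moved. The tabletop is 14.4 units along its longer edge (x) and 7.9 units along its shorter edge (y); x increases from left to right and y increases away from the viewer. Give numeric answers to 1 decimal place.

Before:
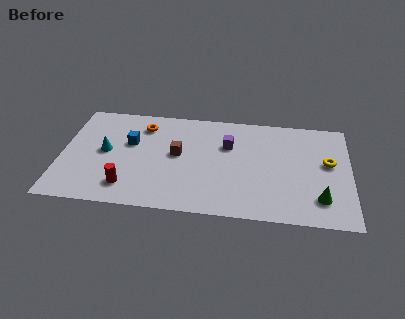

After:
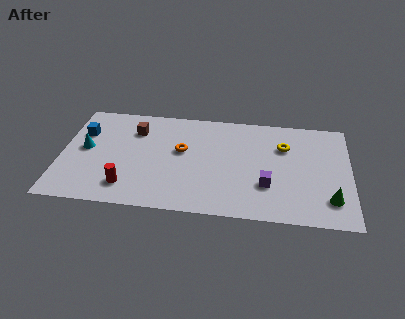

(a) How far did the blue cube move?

2.5

The blue cube moved from about (3.4, 4.9) to (1.0, 5.4), a distance of √(2.4² + 0.5²) ≈ 2.5.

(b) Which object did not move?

the red cylinder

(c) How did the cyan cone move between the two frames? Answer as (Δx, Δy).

(-1.0, 0.1)

The cyan cone started near (2.2, 4.1) and ended near (1.2, 4.2).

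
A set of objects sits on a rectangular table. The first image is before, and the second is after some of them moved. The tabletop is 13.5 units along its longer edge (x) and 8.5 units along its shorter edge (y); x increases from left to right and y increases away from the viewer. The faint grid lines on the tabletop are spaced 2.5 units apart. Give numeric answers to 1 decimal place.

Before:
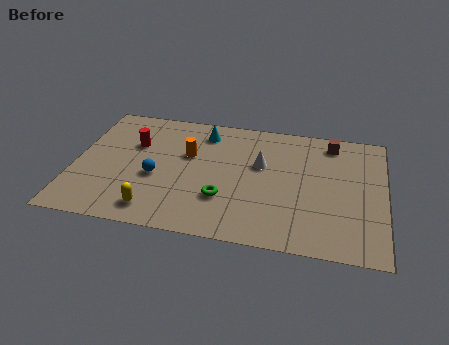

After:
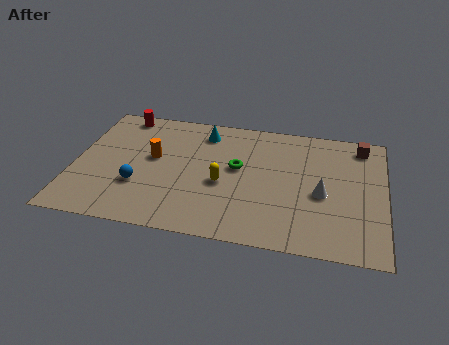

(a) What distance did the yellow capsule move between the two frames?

3.6

From (3.7, 1.3) to (6.5, 3.6), the yellow capsule covered √(2.8² + 2.3²) ≈ 3.6 units.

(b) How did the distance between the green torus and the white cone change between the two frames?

+0.9

Before: roughly 3.0 units apart; after: 3.9. That's 0.9 units further apart.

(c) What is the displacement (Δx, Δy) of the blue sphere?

(-0.7, -0.7)

The blue sphere was at about (3.6, 3.5) and moved to about (2.9, 2.8).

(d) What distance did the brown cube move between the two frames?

1.3

From (11.1, 7.3) to (12.4, 7.3), the brown cube covered √(1.3² + 0.0²) ≈ 1.3 units.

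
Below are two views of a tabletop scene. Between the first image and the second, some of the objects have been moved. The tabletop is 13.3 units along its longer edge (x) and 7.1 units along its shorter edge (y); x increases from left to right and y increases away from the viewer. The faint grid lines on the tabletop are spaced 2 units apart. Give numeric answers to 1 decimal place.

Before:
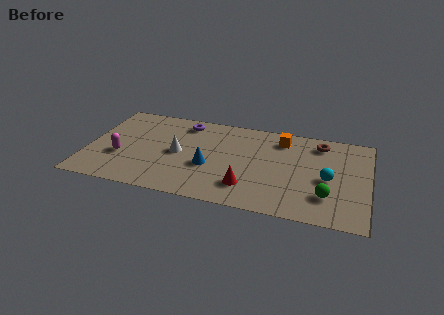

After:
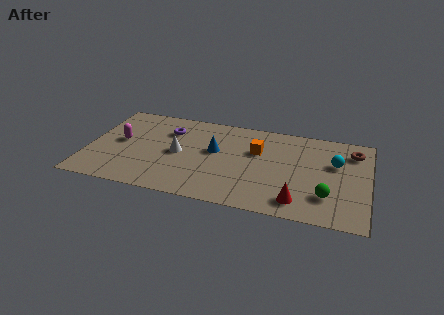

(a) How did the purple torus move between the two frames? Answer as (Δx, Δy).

(-0.7, -0.8)

The purple torus started near (4.4, 6.0) and ended near (3.7, 5.2).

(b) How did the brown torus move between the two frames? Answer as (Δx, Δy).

(1.6, -0.3)

From the two frames, the brown torus sits at roughly (10.9, 5.9) before and (12.5, 5.6) after.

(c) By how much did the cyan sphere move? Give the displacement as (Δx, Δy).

(0.3, 1.3)

The cyan sphere started near (11.4, 3.2) and ended near (11.7, 4.5).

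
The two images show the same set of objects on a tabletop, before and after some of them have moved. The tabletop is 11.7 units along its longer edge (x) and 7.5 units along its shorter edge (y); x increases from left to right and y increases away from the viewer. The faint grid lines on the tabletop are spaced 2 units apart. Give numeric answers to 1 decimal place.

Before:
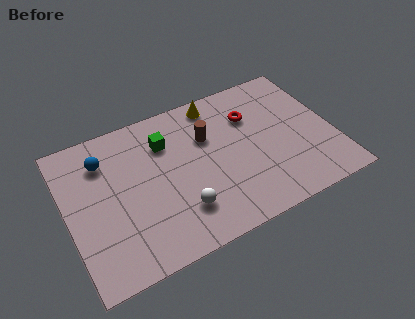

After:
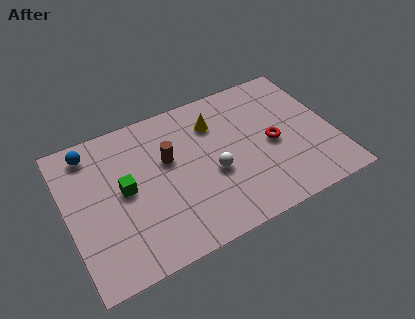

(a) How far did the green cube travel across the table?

2.6

From (4.5, 5.5) to (2.5, 3.9), the green cube covered √(2.0² + 1.6²) ≈ 2.6 units.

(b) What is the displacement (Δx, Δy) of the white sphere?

(1.6, 1.2)

From the two frames, the white sphere sits at roughly (4.7, 1.9) before and (6.3, 3.1) after.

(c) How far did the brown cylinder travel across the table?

1.8

The brown cylinder moved from about (6.3, 5.0) to (4.5, 4.6), a distance of √(1.8² + 0.4²) ≈ 1.8.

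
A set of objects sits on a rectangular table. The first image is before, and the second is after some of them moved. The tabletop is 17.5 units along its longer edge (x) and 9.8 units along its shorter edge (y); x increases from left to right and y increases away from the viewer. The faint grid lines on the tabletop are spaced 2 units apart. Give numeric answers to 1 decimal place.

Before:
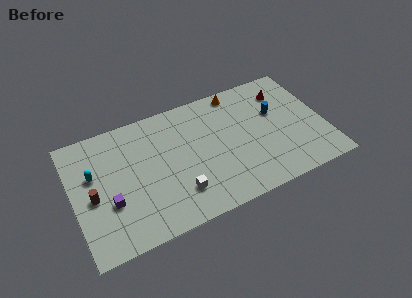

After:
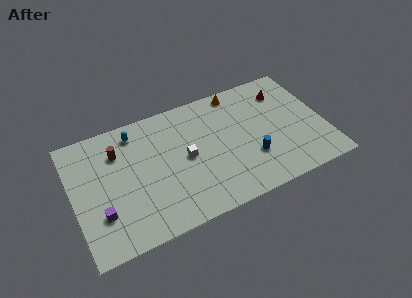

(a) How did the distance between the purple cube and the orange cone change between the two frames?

+0.9

They were about 10.9 units apart before and 11.8 after — 0.9 units further apart.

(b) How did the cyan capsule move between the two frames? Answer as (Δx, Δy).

(3.1, 2.2)

The cyan capsule was at about (1.5, 6.1) and moved to about (4.6, 8.3).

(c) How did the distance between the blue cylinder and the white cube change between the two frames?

-3.4

Before: roughly 8.2 units apart; after: 4.8. That's 3.4 units closer together.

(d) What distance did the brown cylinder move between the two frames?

3.4

From (1.3, 4.4) to (3.3, 7.2), the brown cylinder covered √(2.0² + 2.8²) ≈ 3.4 units.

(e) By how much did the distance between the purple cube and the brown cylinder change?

+3.2

The distance was about 1.4 in the first image and 4.6 in the second, so they moved 3.2 units further apart.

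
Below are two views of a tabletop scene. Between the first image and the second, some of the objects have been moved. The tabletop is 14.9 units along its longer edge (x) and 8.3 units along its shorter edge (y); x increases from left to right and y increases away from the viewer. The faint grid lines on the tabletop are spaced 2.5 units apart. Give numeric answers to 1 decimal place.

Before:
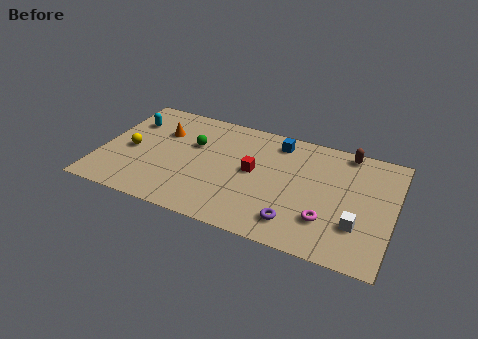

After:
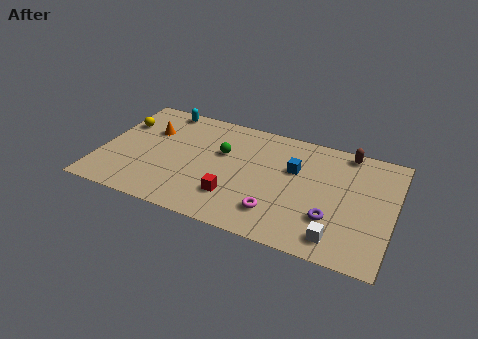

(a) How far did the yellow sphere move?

2.0

The yellow sphere was near (1.5, 3.8) before and (0.8, 5.7) after, so it travelled √(0.7² + 1.9²) ≈ 2.0 units.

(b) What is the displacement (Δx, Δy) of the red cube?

(-0.8, -2.2)

The red cube started near (7.8, 4.4) and ended near (7.0, 2.2).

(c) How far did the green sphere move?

1.5

From (4.6, 5.3) to (6.1, 5.2), the green sphere covered √(1.5² + 0.1²) ≈ 1.5 units.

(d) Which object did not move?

the brown capsule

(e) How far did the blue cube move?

2.0

The blue cube moved from about (8.8, 7.0) to (9.8, 5.3), a distance of √(1.0² + 1.7²) ≈ 2.0.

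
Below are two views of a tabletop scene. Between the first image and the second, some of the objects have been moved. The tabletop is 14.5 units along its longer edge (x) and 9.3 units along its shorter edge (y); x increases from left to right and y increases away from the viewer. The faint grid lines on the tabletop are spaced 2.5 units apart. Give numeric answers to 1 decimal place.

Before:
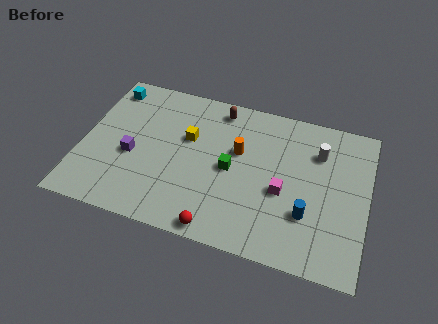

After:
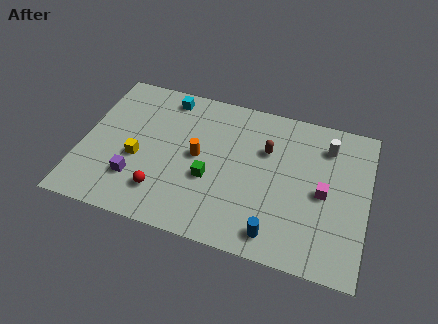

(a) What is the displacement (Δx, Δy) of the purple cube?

(0.3, -1.4)

The purple cube was at about (2.6, 3.9) and moved to about (2.9, 2.5).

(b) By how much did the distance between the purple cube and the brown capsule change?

+1.5

The distance was about 5.9 in the first image and 7.4 in the second, so they moved 1.5 units further apart.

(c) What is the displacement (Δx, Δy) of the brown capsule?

(2.6, -1.9)

The brown capsule was at about (6.7, 8.1) and moved to about (9.3, 6.2).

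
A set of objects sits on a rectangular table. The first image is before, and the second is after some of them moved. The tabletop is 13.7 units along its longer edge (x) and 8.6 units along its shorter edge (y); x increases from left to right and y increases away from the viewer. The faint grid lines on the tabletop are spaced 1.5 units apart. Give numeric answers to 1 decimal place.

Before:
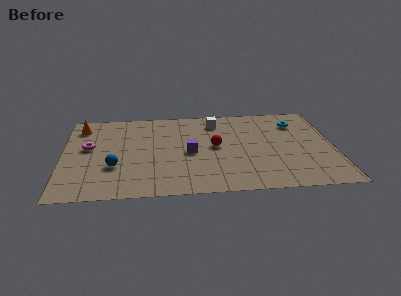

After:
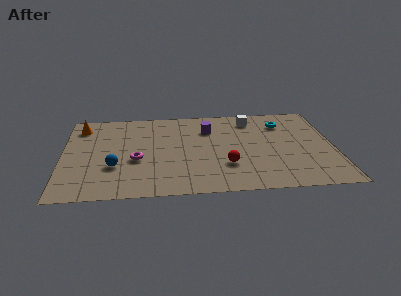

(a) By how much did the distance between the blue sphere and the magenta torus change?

-1.1

The distance was about 2.4 in the first image and 1.3 in the second, so they moved 1.1 units closer together.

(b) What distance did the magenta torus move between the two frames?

2.8

From (1.3, 4.9) to (3.7, 3.5), the magenta torus covered √(2.4² + 1.4²) ≈ 2.8 units.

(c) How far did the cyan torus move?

0.7

The cyan torus moved from about (11.9, 6.6) to (11.2, 6.6), a distance of √(0.7² + 0.0²) ≈ 0.7.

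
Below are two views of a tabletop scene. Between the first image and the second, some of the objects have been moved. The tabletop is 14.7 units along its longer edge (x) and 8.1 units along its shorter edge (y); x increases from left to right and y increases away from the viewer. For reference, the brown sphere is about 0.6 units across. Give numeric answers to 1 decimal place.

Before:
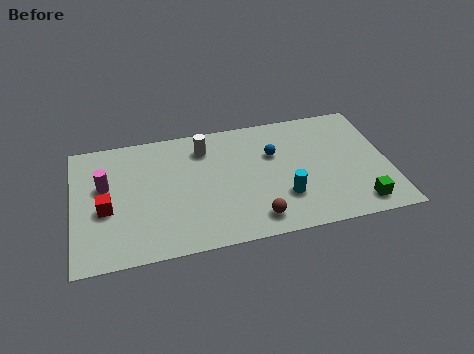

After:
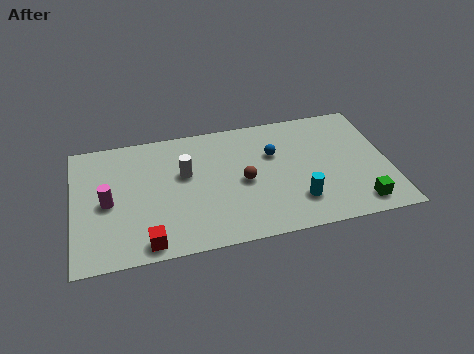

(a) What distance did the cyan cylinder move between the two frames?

0.7

From (9.7, 2.4) to (10.3, 2.0), the cyan cylinder covered √(0.6² + 0.4²) ≈ 0.7 units.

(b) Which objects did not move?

the blue sphere and the green cube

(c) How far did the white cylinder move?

1.8

From (6.2, 6.4) to (5.2, 4.9), the white cylinder covered √(1.0² + 1.5²) ≈ 1.8 units.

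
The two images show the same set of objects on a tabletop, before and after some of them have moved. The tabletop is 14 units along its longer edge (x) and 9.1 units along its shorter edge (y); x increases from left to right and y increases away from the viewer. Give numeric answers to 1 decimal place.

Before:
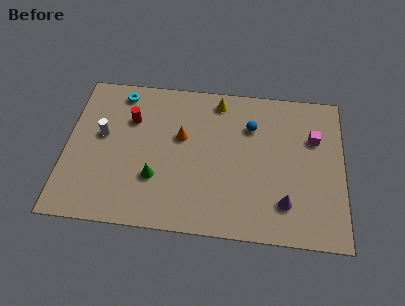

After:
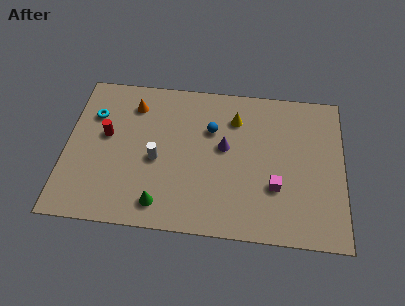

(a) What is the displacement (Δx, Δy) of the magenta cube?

(-1.9, -3.1)

From the two frames, the magenta cube sits at roughly (12.5, 6.1) before and (10.6, 3.0) after.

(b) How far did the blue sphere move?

2.0

The blue sphere was near (9.3, 6.5) before and (7.3, 6.1) after, so it travelled √(2.0² + 0.4²) ≈ 2.0 units.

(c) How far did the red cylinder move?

1.6

From (3.2, 6.3) to (2.0, 5.2), the red cylinder covered √(1.2² + 1.1²) ≈ 1.6 units.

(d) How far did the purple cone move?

4.3

The purple cone was near (11.1, 2.1) before and (8.0, 5.1) after, so it travelled √(3.1² + 3.0²) ≈ 4.3 units.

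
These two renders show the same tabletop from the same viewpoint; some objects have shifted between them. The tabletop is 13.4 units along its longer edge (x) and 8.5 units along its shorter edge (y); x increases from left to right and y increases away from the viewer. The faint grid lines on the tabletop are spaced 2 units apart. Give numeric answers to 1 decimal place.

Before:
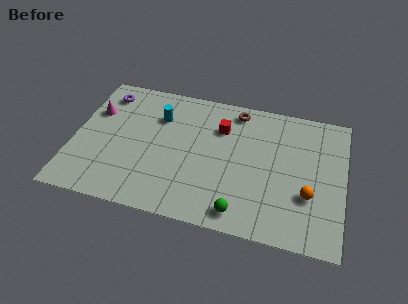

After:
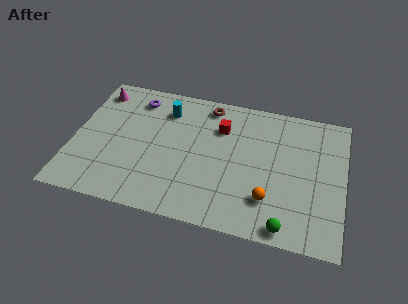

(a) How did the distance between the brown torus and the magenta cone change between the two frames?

-1.6

Before: roughly 7.2 units apart; after: 5.6. That's 1.6 units closer together.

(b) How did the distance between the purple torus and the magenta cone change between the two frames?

+0.6

The distance was about 1.4 in the first image and 2.0 in the second, so they moved 0.6 units further apart.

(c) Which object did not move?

the red cube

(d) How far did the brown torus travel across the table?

1.4

The brown torus moved from about (7.9, 7.4) to (6.5, 7.4), a distance of √(1.4² + 0.0²) ≈ 1.4.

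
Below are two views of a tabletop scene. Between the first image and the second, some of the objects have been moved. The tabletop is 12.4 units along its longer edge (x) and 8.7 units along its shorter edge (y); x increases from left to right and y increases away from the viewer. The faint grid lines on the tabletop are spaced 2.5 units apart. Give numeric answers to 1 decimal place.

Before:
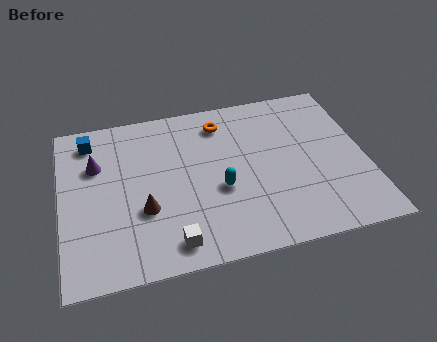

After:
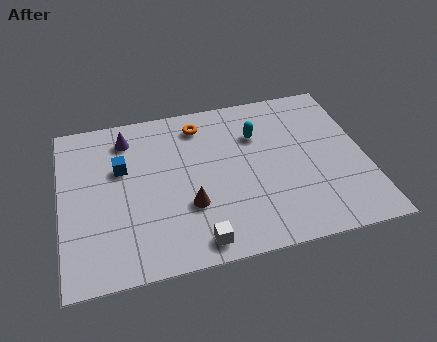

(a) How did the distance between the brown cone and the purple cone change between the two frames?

+1.5

The distance was about 3.3 in the first image and 4.8 in the second, so they moved 1.5 units further apart.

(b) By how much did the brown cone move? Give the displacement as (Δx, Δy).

(1.8, -0.2)

The brown cone started near (3.3, 3.1) and ended near (5.1, 2.9).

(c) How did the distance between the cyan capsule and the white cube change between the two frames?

+2.7

Before: roughly 3.1 units apart; after: 5.8. That's 2.7 units further apart.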